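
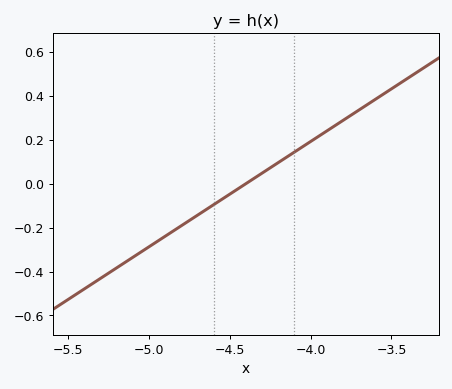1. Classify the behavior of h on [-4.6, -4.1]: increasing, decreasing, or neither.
increasing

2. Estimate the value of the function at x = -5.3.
-0.44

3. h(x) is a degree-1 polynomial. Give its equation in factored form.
y = 0.48(x + 4.4)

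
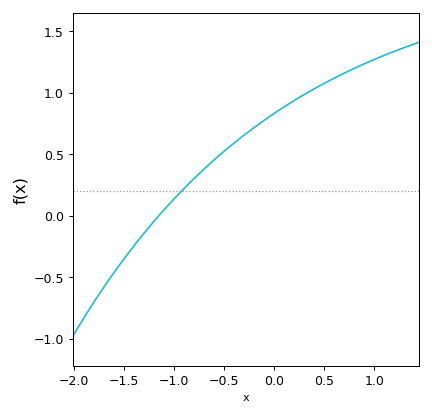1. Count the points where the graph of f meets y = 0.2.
1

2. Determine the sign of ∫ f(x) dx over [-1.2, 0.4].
positive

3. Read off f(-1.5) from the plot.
-0.353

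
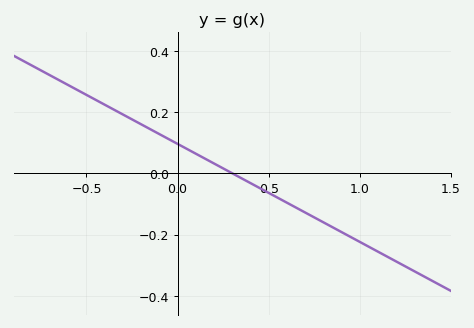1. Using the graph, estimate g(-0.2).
0.16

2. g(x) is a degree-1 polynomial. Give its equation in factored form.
y = -0.32(x - 0.3)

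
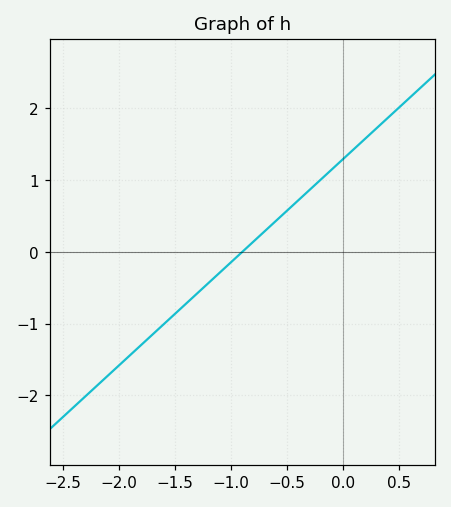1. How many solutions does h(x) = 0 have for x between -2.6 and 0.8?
1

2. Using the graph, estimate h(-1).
-0.144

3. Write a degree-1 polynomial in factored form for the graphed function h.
y = 1.44(x + 0.9)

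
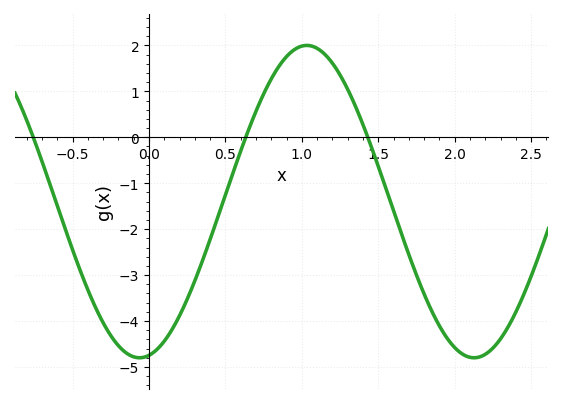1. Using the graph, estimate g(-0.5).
-2.5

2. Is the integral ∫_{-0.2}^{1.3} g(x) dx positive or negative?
negative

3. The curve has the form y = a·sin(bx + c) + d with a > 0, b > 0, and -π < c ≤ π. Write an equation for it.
y = 3.4sin(2.9x - 1.4) - 1.4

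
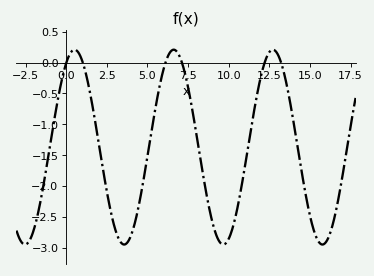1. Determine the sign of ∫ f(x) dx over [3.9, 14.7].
negative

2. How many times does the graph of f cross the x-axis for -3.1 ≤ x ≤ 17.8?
6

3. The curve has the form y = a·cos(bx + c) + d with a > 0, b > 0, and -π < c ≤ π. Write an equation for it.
y = 1.58cos(1x - 0.53) - 1.37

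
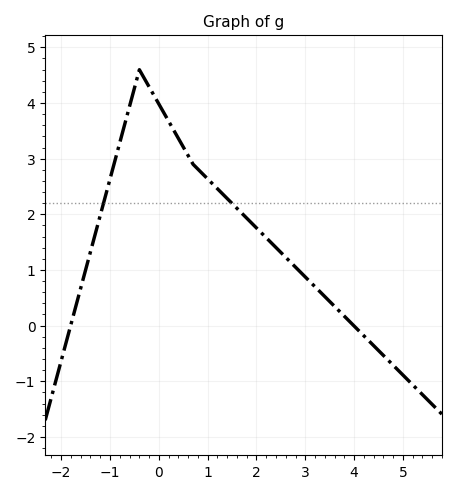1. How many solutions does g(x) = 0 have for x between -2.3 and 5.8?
2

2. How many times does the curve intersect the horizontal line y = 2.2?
2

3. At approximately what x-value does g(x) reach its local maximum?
-0.399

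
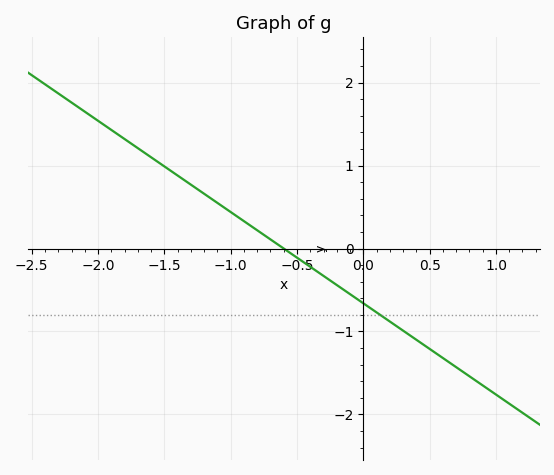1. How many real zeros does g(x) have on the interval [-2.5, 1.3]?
1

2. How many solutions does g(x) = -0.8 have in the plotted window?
1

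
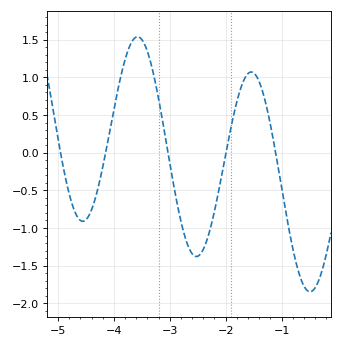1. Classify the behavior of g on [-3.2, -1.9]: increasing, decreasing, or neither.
neither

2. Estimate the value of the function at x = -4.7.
-0.8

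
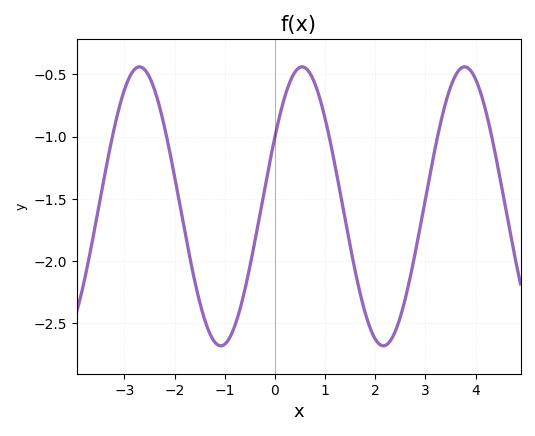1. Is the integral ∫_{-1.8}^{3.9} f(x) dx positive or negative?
negative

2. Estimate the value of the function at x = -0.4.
-1.85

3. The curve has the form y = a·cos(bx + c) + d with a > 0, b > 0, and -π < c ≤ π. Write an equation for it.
y = 1.12cos(1.9x - 1) - 1.56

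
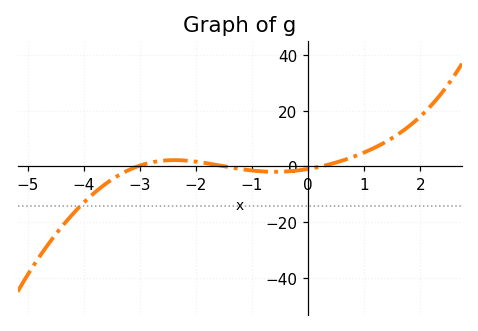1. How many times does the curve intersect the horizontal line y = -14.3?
1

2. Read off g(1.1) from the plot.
6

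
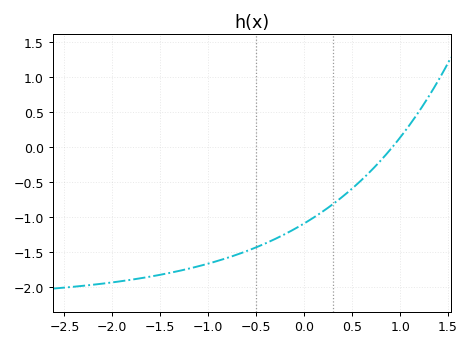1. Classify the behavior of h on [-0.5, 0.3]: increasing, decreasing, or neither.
increasing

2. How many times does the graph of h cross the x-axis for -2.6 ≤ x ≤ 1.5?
1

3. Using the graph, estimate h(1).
0.139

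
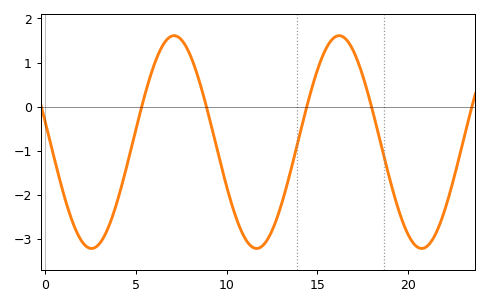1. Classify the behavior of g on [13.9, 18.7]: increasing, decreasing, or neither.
neither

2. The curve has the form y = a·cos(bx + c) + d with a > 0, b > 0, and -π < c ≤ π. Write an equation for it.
y = 2.41cos(0.69x + 1.38) - 0.8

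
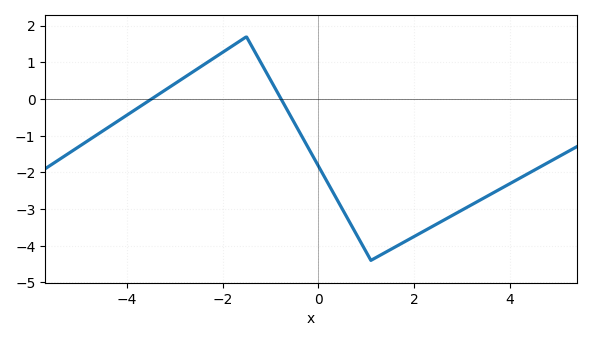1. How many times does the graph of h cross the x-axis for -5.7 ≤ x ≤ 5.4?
2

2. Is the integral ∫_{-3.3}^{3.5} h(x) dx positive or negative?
negative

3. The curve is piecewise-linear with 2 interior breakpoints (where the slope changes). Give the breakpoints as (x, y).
(-1.5, 1.7); (1.1, -4.4)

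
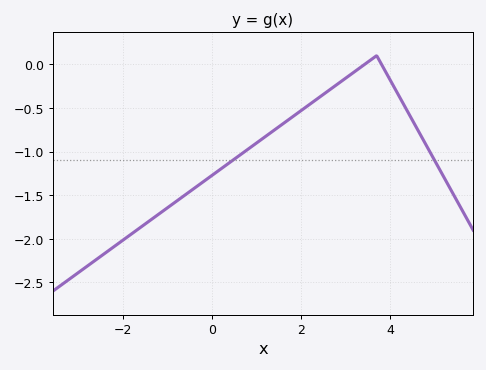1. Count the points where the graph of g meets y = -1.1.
2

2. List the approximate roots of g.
3.43, 3.81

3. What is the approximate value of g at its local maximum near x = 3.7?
0.1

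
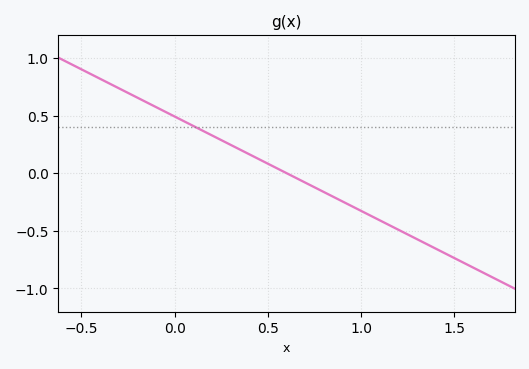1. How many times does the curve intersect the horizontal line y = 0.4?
1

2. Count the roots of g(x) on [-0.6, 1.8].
1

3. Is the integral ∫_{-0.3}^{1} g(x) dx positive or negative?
positive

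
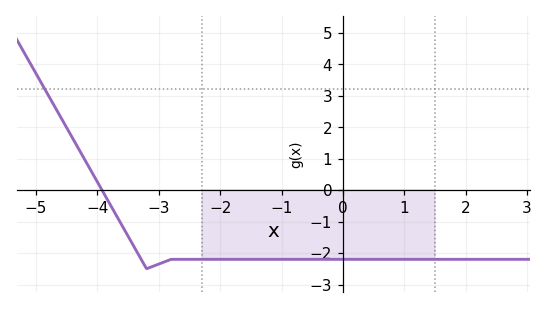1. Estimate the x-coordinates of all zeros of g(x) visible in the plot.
-3.93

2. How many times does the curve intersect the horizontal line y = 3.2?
1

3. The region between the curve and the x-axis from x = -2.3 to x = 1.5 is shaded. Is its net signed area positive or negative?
negative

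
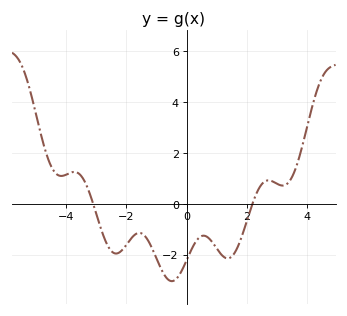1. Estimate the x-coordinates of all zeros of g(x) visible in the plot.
-3, 2.2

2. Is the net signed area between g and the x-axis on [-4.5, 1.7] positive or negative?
negative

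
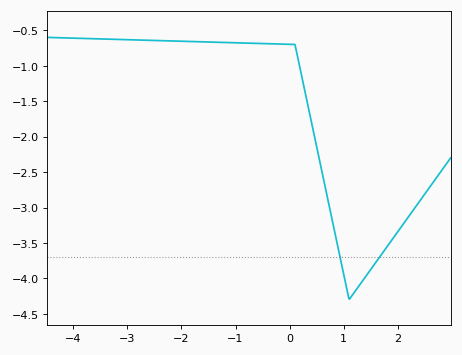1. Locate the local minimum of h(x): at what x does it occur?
1.1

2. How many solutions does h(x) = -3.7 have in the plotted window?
2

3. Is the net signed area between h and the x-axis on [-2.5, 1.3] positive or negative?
negative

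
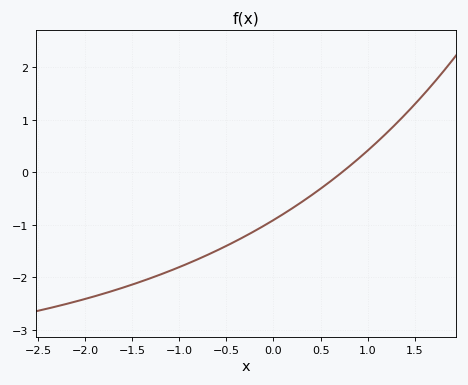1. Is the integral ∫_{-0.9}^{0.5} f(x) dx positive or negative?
negative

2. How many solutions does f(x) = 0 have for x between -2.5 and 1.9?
1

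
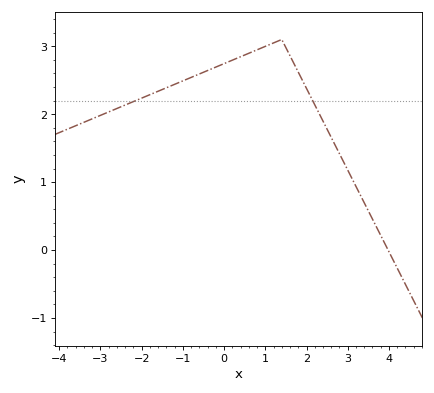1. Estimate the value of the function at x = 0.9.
3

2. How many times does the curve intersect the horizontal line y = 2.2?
2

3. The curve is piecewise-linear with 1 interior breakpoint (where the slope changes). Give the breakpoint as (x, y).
(1.4, 3.1)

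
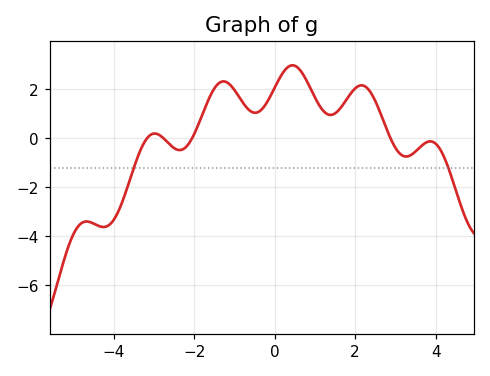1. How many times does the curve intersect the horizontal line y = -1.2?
2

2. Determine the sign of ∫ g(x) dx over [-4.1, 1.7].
positive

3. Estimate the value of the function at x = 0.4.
3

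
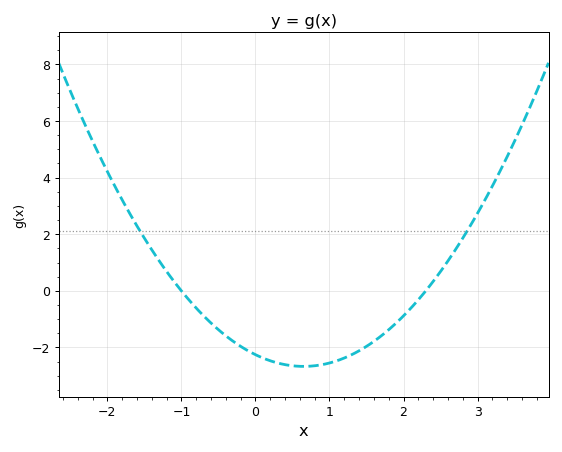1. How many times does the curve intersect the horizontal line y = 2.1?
2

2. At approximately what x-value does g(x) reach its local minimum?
0.6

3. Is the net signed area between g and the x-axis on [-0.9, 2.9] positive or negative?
negative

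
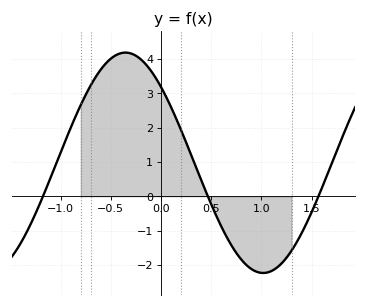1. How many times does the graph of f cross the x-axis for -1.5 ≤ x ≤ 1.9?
3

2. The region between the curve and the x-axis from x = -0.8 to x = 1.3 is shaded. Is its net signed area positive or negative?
positive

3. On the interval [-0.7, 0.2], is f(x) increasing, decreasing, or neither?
neither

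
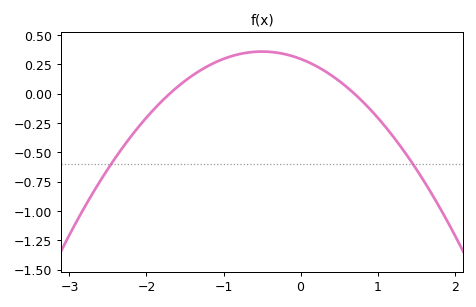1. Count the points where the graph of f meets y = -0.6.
2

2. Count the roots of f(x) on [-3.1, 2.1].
2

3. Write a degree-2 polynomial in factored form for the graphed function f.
y = -0.25(x + 1.7)(x - 0.7)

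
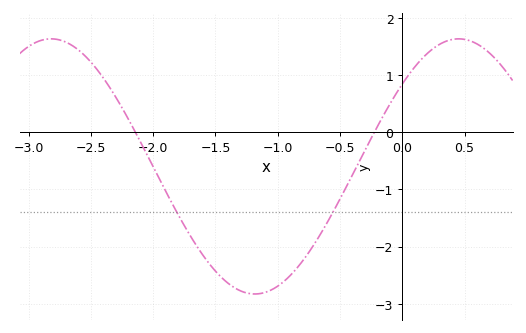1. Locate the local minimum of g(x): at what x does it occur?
-1.18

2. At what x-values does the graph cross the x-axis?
-2.14, -0.224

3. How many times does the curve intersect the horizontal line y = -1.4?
2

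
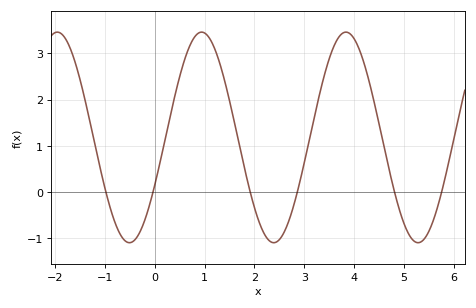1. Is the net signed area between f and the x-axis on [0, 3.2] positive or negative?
positive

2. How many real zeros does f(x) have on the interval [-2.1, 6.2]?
6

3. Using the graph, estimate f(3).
0.633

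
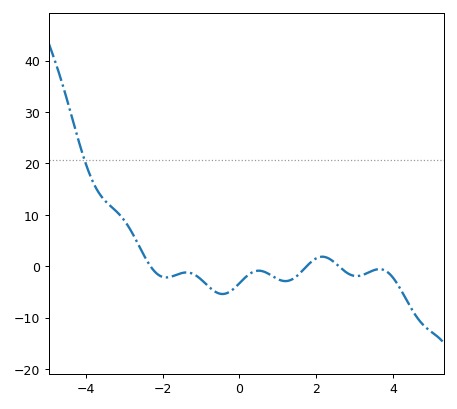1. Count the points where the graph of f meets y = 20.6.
1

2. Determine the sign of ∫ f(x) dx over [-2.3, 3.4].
negative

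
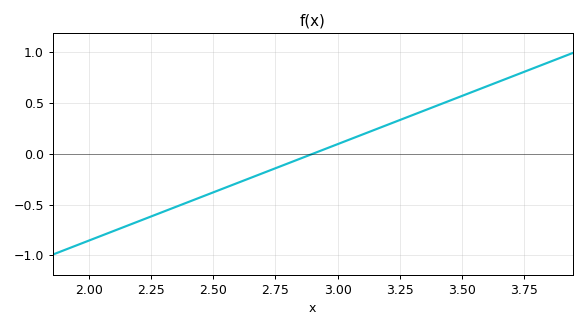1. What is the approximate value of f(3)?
0.1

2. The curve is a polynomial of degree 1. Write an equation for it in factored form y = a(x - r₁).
y = 0.95(x - 2.9)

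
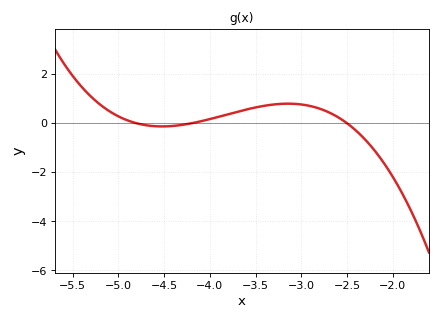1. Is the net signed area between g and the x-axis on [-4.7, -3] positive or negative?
positive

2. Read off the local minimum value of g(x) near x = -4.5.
-0.2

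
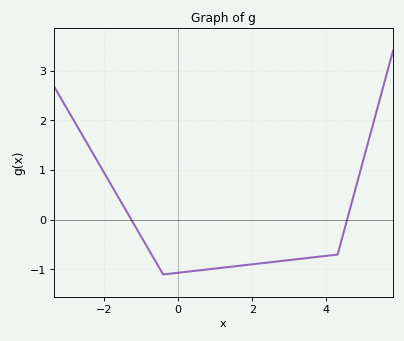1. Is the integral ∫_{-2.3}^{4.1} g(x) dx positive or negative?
negative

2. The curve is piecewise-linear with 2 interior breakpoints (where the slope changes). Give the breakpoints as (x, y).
(-0.4, -1.1); (4.3, -0.7)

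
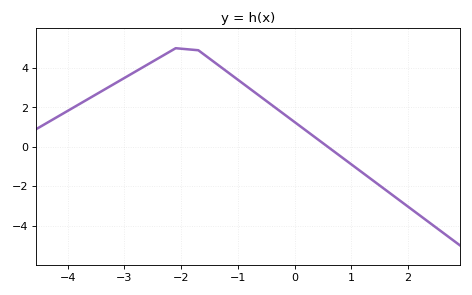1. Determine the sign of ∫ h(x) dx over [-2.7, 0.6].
positive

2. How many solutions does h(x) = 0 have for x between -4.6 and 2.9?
1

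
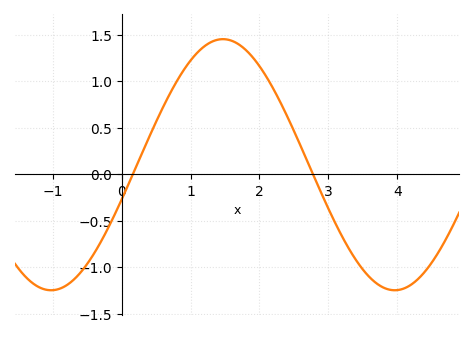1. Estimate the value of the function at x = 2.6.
0.297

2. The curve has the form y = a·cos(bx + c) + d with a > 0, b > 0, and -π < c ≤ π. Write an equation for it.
y = 1.35cos(1.26x - 1.85) + 0.1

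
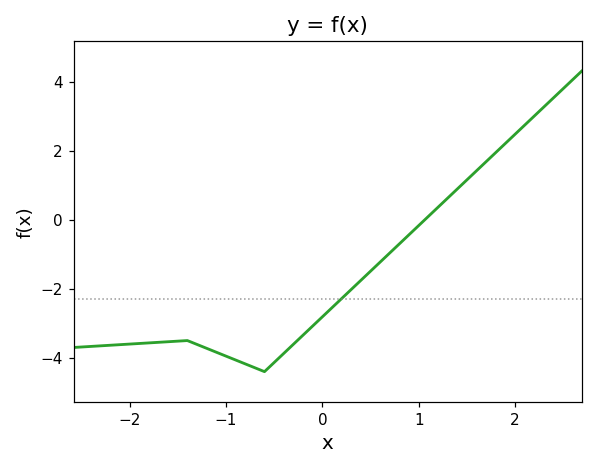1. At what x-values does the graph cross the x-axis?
1.06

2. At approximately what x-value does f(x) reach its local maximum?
-1.4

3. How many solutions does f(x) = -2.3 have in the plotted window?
1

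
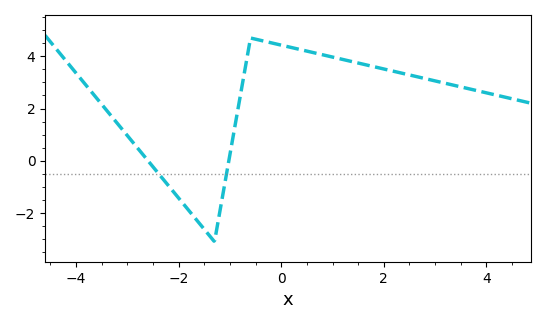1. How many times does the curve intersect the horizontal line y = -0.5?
2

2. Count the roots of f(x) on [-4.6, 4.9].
2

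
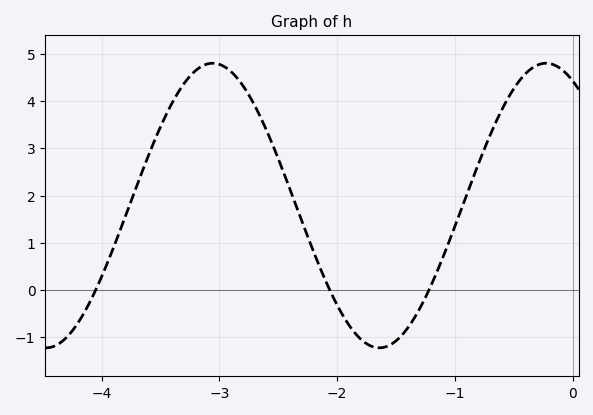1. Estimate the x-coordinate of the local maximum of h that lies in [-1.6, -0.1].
-0.2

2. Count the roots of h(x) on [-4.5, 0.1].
3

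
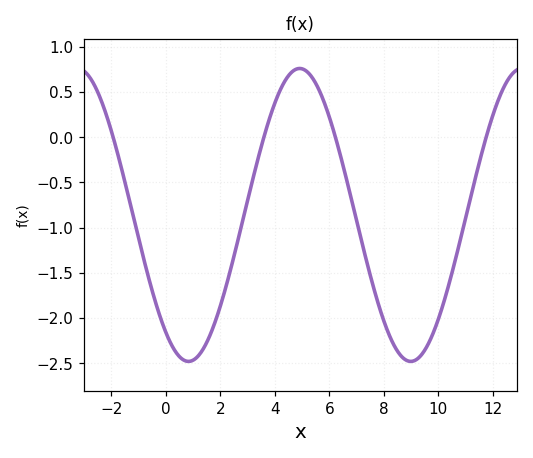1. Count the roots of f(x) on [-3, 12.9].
4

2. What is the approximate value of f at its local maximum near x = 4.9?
0.75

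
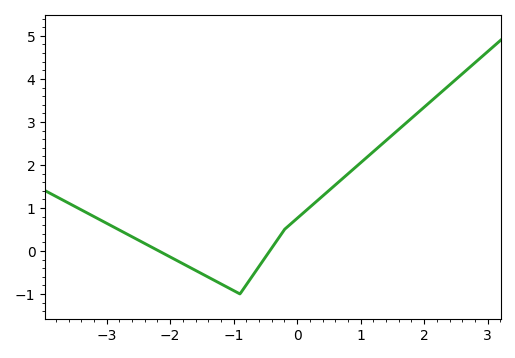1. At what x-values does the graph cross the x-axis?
-2.2, -0.4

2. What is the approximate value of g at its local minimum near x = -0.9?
-1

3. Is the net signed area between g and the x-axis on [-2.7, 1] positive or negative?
positive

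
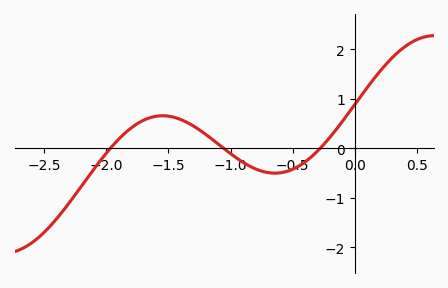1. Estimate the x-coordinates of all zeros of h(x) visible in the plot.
-1.95, -1.05, -0.3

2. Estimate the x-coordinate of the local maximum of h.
-1.55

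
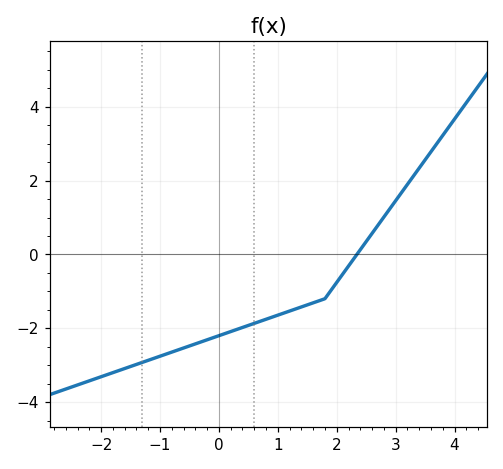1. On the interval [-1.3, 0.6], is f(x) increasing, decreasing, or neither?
increasing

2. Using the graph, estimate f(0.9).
-1.7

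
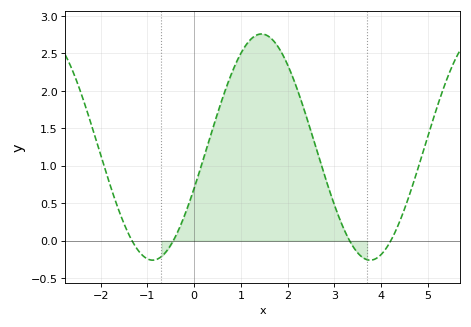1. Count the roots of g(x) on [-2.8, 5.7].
4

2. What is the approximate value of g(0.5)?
1.7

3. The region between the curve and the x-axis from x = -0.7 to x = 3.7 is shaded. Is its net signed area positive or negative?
positive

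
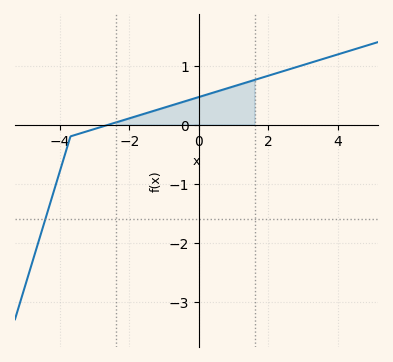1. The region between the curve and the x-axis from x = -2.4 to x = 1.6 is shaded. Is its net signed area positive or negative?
positive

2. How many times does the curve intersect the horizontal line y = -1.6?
1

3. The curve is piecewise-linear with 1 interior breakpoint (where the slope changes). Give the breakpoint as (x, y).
(-3.7, -0.2)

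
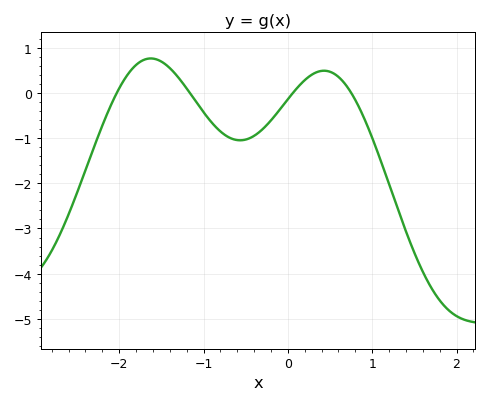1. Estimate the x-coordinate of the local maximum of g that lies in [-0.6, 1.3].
0.4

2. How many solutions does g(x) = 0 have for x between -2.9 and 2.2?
4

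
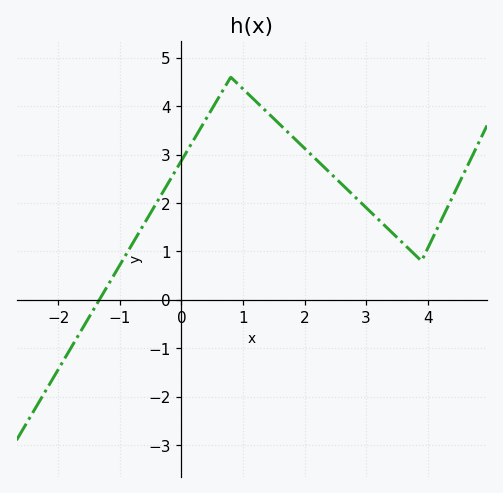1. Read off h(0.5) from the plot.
4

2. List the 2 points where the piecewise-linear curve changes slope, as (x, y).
(0.8, 4.6); (3.9, 0.8)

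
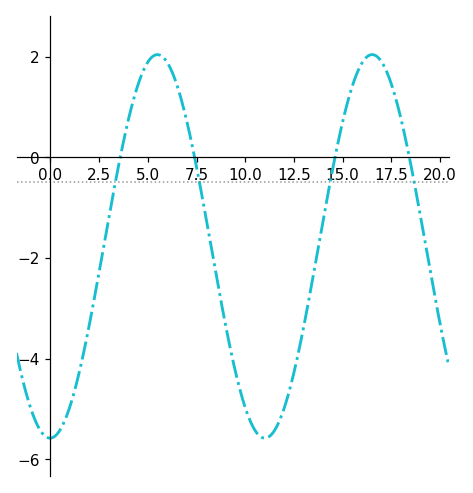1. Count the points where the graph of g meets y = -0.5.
4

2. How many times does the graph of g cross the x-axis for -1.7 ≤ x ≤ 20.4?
4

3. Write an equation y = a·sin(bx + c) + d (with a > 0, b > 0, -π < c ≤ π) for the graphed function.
y = 3.81sin(0.57x - 1.6) - 1.77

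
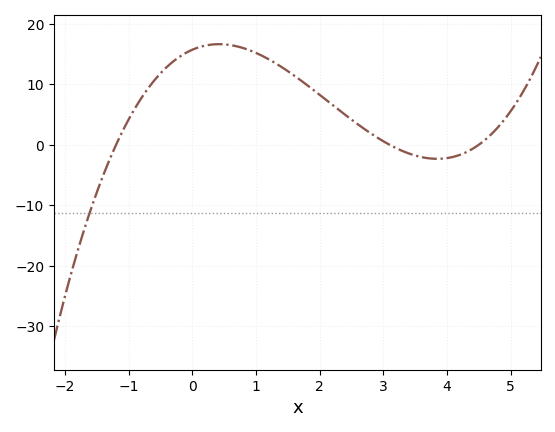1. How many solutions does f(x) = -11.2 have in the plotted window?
1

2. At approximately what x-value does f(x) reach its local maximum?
0.4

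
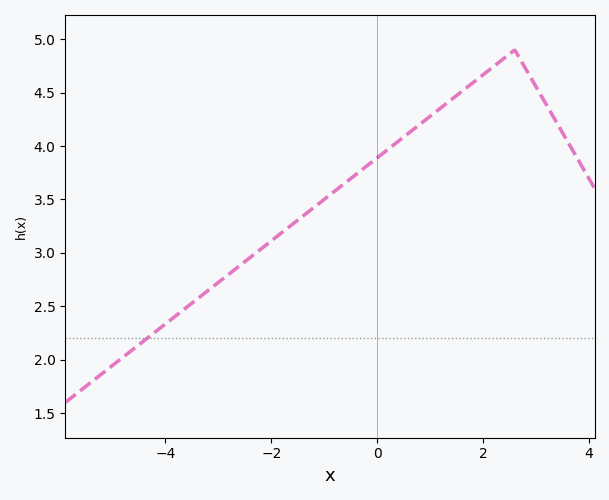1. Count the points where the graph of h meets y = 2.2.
1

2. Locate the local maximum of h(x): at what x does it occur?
2.6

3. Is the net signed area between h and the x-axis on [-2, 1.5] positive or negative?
positive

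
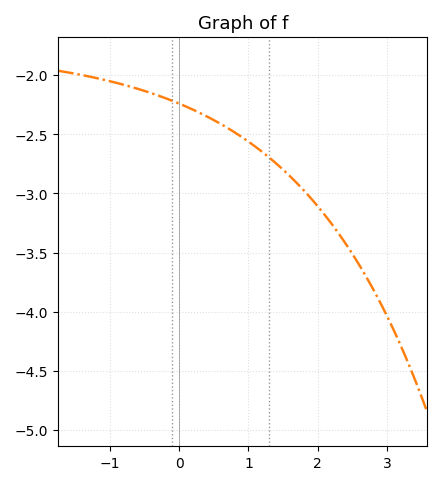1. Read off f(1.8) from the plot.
-2.95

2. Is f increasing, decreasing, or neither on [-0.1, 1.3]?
decreasing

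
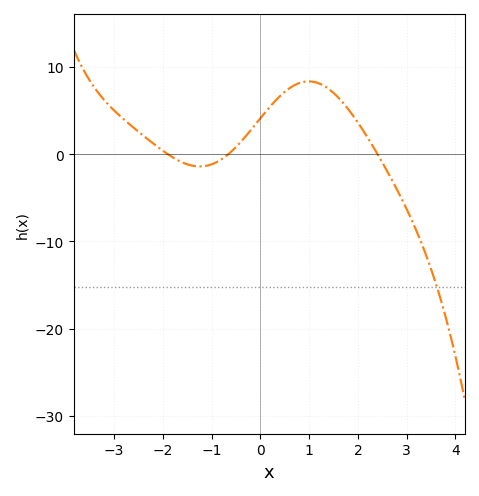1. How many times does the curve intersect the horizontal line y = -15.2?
1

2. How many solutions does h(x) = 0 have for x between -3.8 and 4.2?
3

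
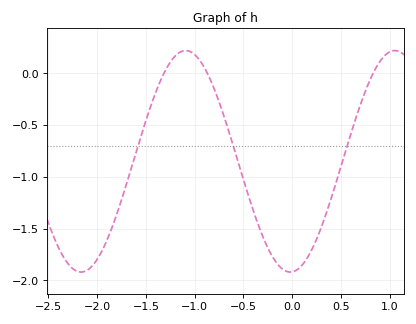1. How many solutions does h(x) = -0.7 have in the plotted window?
3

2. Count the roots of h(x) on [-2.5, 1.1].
3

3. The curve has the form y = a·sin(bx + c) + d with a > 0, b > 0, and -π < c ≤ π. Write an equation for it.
y = 1.07sin(2.9x - 1.5) - 0.85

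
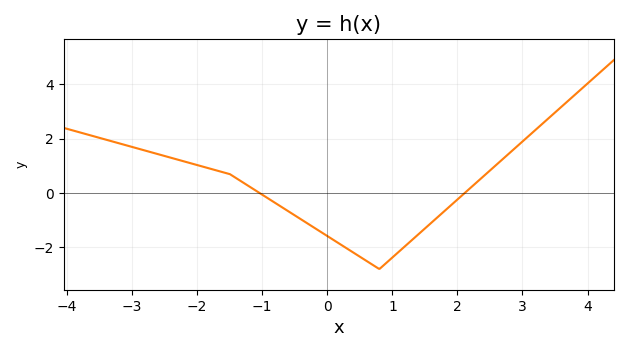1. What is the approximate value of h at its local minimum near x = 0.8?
-2.8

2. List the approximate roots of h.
-1, 2.2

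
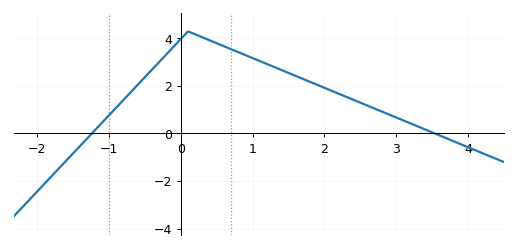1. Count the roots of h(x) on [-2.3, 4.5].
2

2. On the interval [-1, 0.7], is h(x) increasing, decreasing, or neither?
neither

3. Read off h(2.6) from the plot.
1.2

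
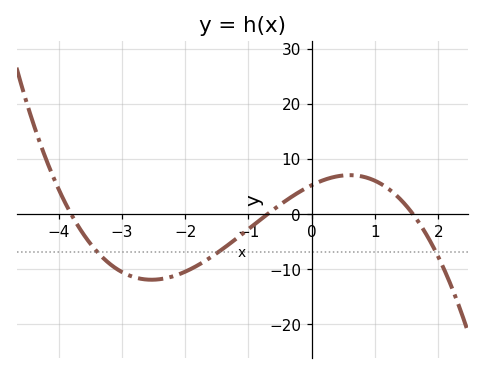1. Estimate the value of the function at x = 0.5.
7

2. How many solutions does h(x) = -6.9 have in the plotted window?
3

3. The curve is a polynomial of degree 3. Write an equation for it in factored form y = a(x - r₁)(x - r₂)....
y = -1.24(x + 3.8)(x + 0.7)(x - 1.6)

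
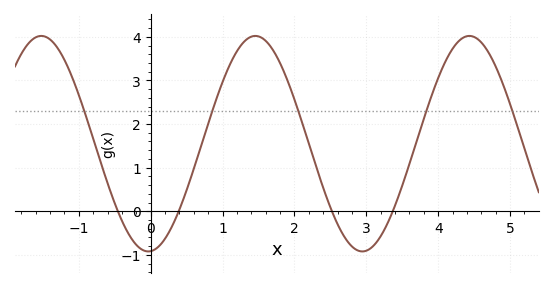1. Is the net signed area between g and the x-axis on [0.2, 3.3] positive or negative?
positive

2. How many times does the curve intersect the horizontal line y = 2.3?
5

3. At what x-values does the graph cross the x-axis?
-0.456, 0.39, 2.52, 3.37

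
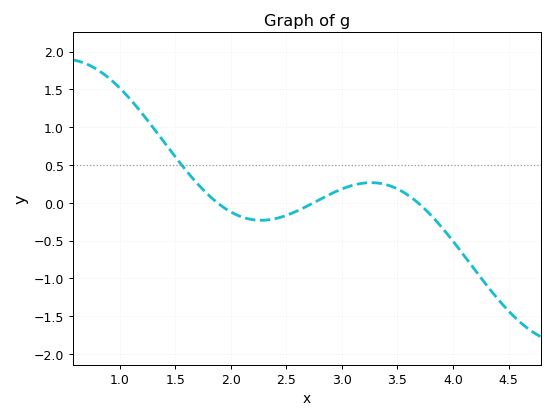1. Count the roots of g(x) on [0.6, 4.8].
3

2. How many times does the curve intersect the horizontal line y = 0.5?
1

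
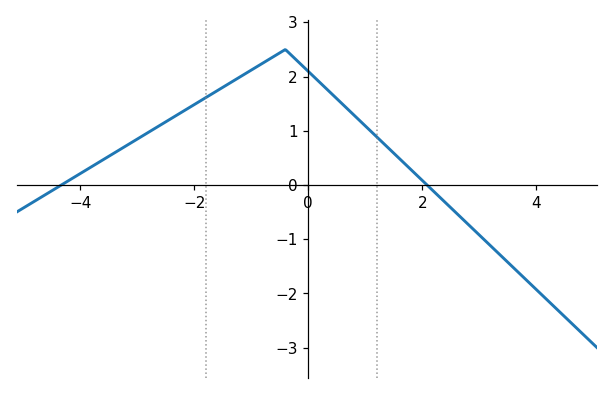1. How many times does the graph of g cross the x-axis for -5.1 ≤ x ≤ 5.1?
2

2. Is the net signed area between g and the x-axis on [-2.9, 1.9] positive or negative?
positive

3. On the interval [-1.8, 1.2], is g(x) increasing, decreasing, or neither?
neither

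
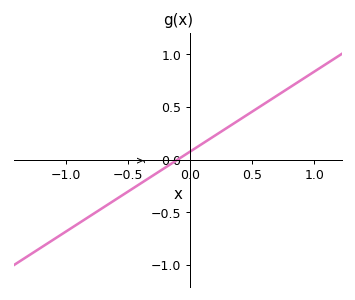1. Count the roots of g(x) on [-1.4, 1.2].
1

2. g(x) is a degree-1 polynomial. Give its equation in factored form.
y = 0.76(x + 0.1)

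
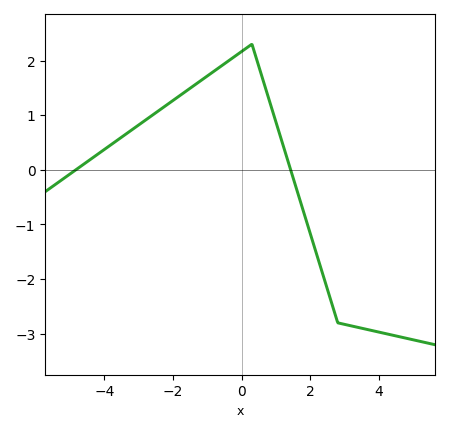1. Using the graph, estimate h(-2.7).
1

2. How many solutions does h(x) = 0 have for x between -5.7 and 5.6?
2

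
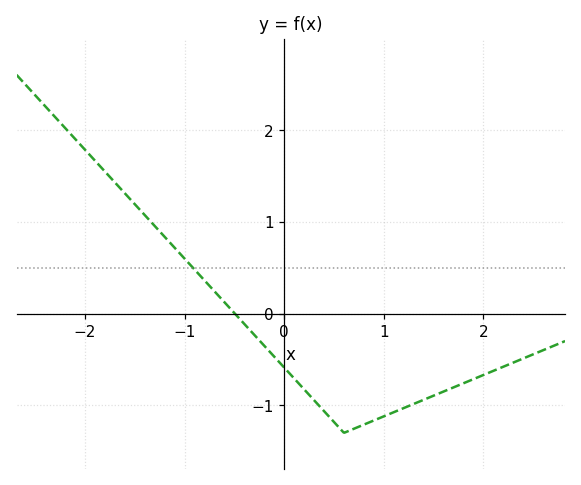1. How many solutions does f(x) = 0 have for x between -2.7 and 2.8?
1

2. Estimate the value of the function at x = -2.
1.78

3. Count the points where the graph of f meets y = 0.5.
1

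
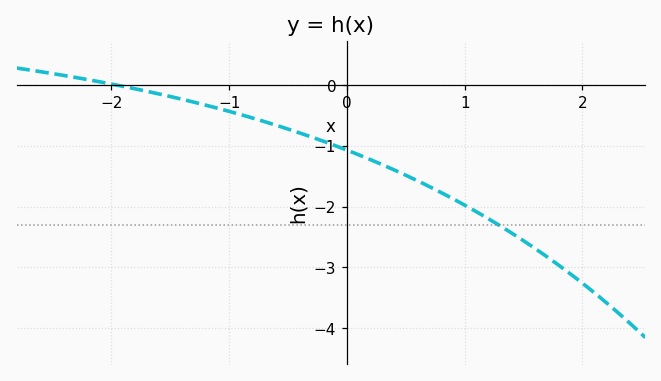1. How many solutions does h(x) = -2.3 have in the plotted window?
1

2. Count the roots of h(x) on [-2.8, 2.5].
1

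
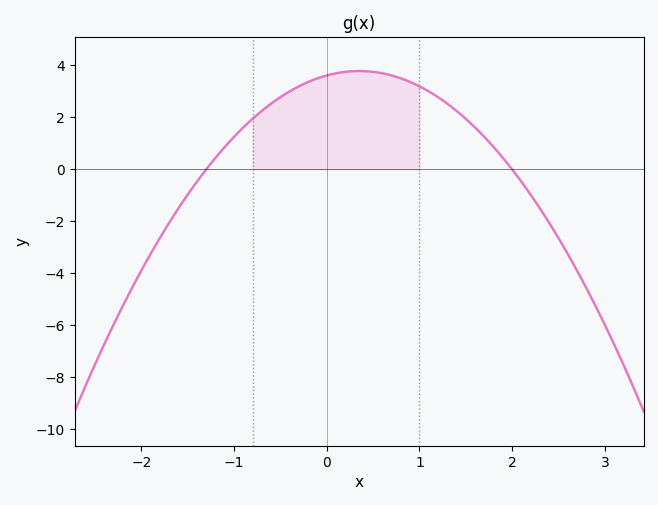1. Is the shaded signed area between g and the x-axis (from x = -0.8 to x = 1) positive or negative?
positive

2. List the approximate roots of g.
-1.3, 2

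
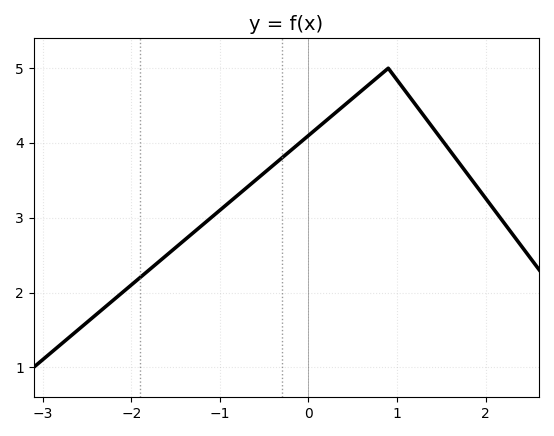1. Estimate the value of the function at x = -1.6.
2.5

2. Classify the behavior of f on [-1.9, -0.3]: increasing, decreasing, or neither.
increasing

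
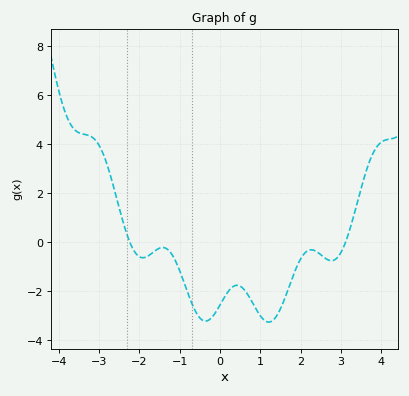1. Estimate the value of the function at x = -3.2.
4.4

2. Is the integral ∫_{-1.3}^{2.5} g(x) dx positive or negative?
negative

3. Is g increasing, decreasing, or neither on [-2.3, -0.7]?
neither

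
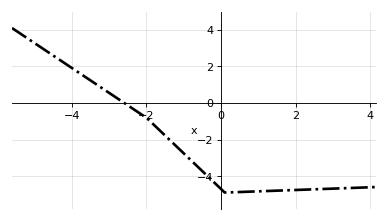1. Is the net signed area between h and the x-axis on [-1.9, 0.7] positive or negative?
negative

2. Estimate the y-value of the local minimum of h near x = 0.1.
-4.8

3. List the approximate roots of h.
-2.6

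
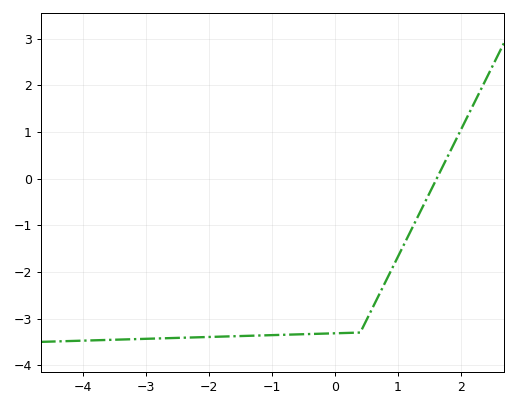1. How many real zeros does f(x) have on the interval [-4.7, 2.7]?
1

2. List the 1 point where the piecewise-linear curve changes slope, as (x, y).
(0.4, -3.3)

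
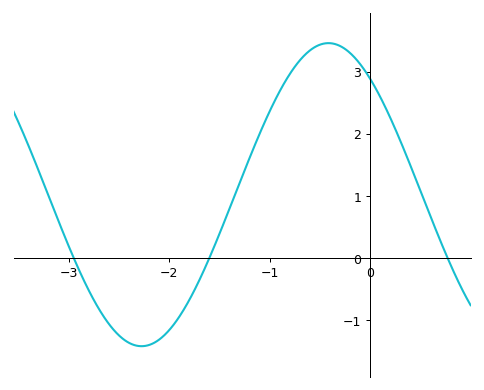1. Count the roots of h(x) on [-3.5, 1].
3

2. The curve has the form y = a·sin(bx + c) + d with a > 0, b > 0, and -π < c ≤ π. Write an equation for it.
y = 2.44sin(1.69x + 2.27) + 1.02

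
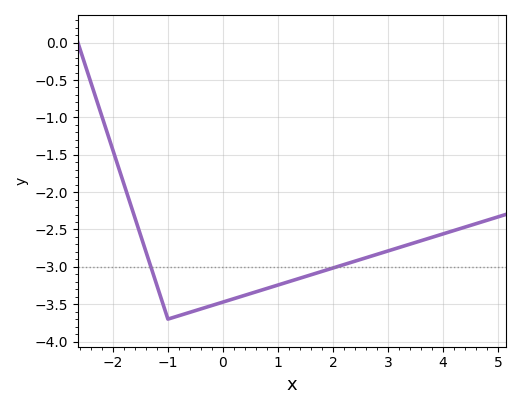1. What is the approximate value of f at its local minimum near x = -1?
-3.7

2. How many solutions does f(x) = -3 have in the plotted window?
2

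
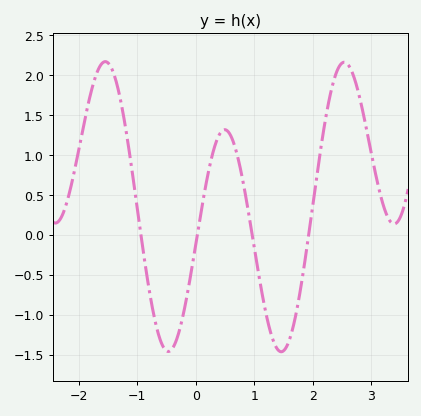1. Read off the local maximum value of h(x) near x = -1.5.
2.15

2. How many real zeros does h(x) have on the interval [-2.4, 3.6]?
4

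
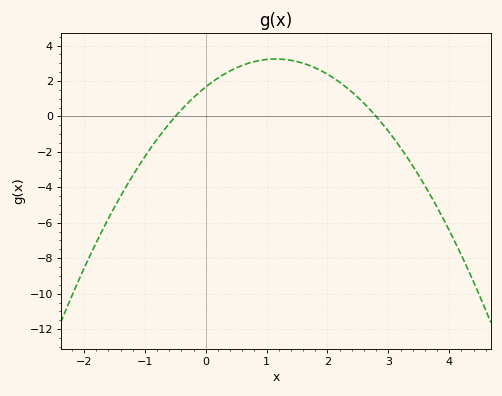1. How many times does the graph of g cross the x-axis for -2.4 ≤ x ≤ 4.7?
2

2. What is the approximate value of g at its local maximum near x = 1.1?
3.24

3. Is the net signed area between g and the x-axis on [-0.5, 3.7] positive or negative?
positive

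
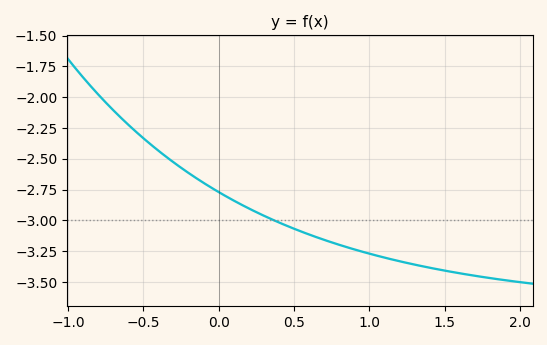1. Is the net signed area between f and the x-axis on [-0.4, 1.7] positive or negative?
negative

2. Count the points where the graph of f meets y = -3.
1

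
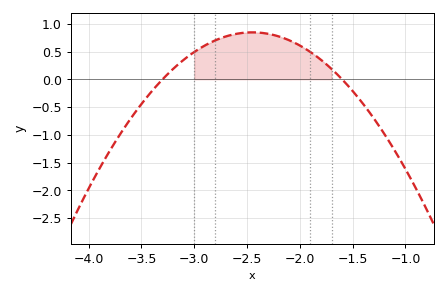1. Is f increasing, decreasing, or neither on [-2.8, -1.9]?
neither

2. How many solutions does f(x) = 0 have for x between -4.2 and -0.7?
2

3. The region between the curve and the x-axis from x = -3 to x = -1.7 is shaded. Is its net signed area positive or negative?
positive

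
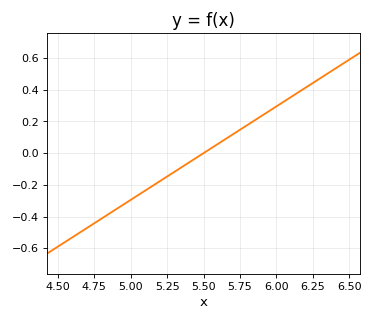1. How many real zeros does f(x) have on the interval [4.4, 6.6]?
1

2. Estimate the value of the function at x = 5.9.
0.24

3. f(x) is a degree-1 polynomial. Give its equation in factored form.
y = 0.59(x - 5.5)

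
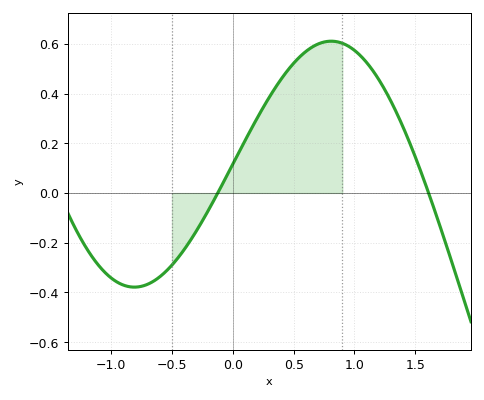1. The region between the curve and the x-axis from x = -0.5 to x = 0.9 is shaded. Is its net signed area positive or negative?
positive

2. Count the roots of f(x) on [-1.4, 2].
2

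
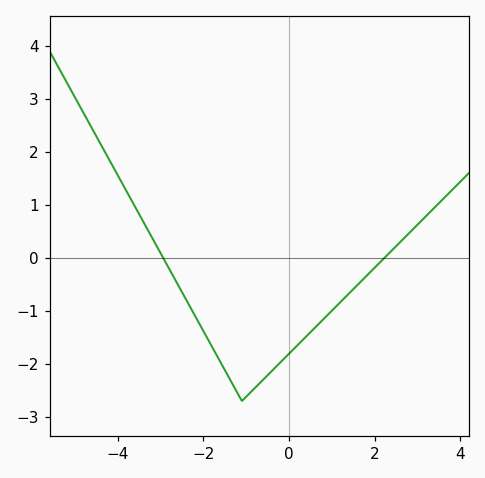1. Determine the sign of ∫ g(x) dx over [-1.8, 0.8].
negative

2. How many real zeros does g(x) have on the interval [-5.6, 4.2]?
2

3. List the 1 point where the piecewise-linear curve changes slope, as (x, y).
(-1.1, -2.7)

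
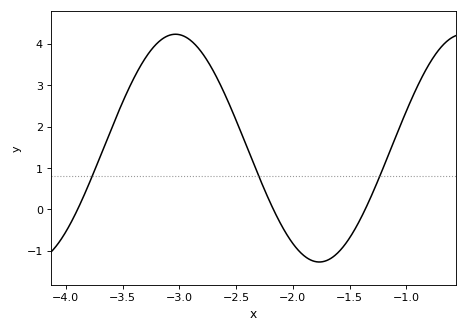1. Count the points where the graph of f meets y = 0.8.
3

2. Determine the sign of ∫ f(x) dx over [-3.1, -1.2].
positive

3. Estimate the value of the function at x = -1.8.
-1.26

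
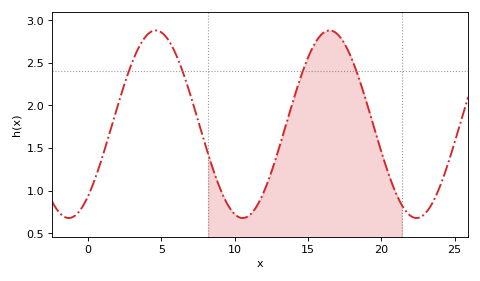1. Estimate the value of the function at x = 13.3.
1.66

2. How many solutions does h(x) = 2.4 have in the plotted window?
4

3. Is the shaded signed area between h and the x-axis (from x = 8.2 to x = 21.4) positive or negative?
positive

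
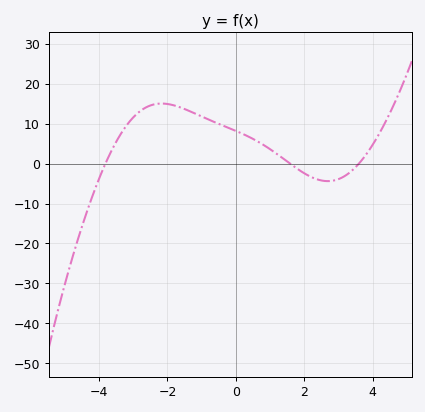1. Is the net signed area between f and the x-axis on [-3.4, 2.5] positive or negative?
positive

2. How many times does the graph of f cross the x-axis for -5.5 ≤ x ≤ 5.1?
3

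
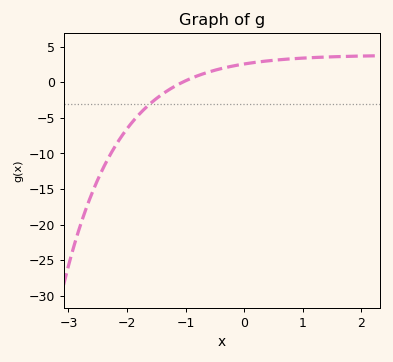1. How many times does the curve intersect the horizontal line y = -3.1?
1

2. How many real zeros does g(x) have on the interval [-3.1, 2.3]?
1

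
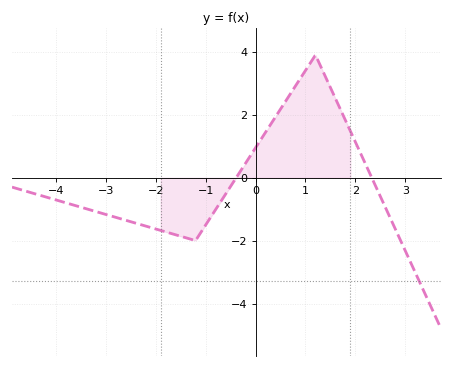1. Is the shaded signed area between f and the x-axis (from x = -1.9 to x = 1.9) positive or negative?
positive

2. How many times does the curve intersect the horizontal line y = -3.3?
1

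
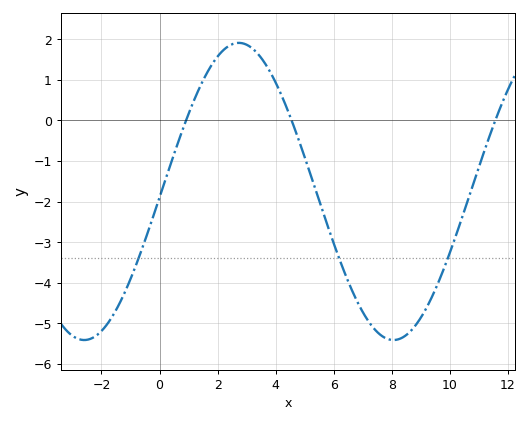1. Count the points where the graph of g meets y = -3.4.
3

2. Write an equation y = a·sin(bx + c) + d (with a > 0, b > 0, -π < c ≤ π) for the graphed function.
y = 3.66sin(0.59x - 0.04) - 1.75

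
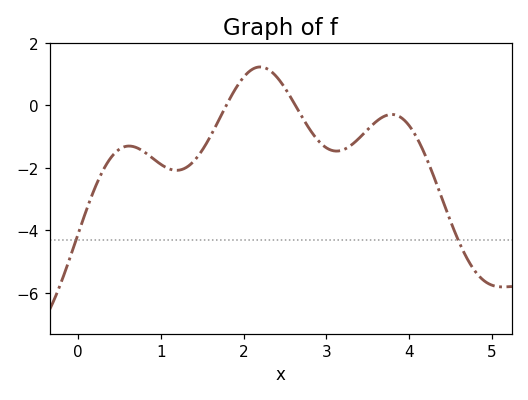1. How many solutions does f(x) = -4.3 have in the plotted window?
2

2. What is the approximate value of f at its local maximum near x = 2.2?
1.2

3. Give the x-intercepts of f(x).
1.8, 2.6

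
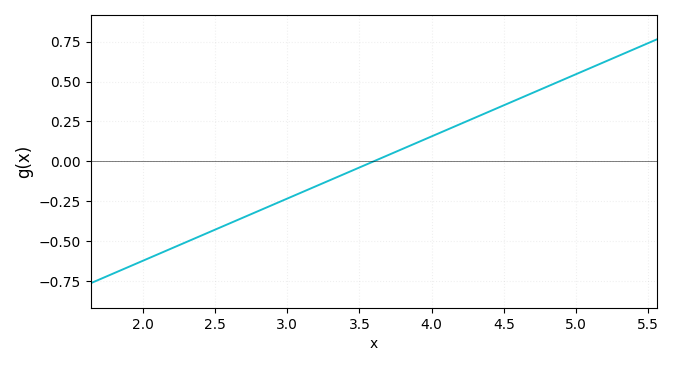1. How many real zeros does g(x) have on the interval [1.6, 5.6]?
1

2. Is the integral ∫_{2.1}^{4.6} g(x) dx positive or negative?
negative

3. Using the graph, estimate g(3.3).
-0.117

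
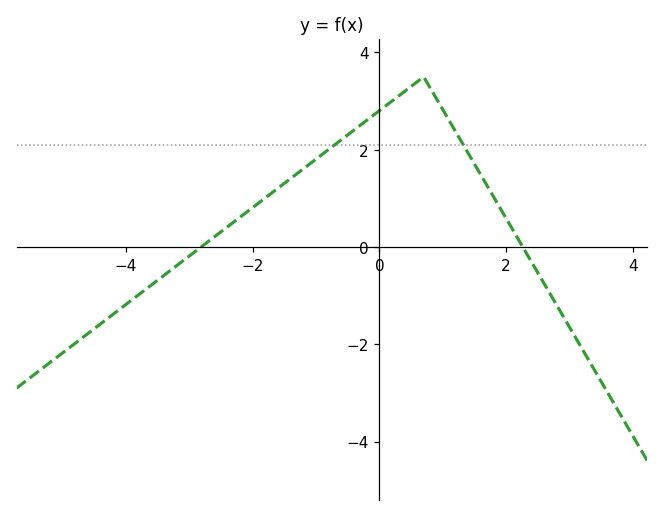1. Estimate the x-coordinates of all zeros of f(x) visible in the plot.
-2.8, 2.2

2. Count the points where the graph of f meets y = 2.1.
2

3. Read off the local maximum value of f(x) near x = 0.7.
3.4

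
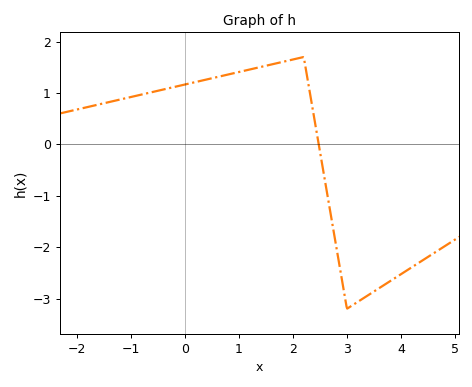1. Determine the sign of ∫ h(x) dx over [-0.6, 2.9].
positive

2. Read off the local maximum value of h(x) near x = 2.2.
1.7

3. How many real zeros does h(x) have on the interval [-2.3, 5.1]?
1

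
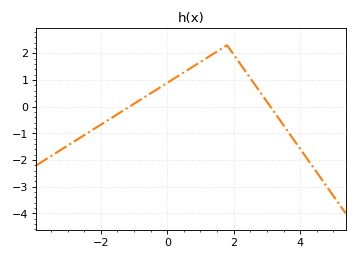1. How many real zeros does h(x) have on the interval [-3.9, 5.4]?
2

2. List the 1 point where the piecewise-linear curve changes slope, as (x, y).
(1.8, 2.3)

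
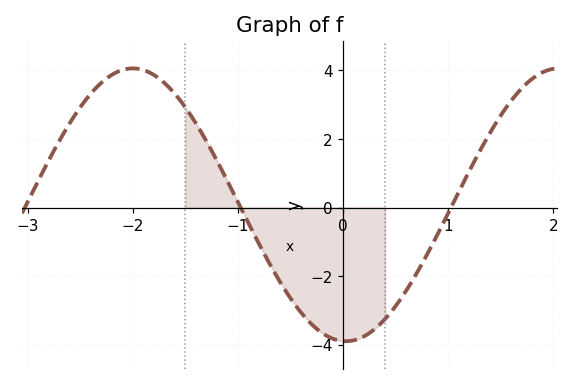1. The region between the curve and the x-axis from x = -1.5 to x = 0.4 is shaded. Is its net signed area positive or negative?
negative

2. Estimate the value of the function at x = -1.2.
1.4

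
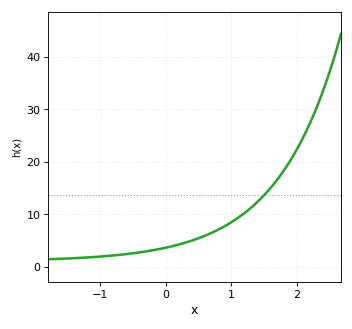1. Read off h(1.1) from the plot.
9.25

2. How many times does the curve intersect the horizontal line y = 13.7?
1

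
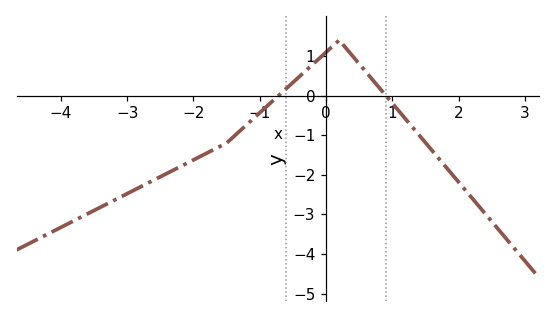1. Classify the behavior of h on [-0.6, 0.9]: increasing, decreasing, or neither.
neither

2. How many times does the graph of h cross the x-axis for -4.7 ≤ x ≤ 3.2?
2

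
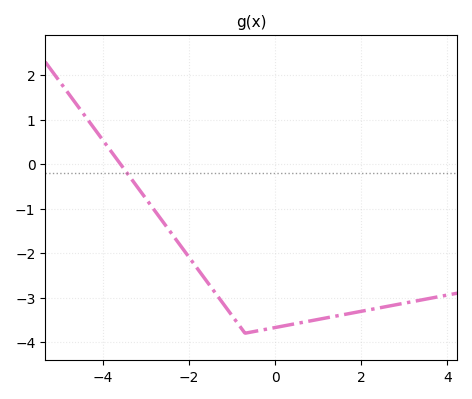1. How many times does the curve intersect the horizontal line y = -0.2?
1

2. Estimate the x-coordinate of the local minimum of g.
-0.698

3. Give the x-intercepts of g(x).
-3.59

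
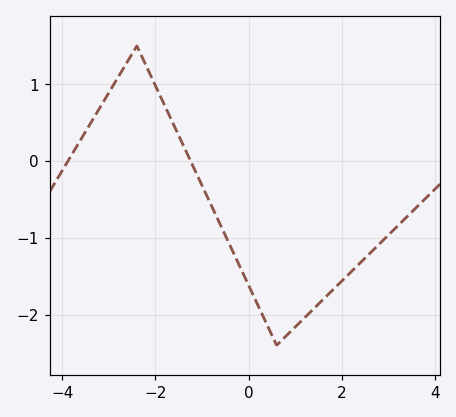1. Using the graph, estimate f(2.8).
-1.1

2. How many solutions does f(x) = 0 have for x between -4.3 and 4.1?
2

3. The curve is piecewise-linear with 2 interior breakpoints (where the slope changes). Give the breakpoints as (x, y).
(-2.4, 1.5); (0.6, -2.4)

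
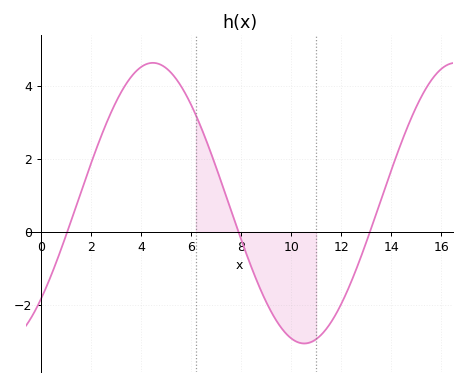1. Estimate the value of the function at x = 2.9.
3.4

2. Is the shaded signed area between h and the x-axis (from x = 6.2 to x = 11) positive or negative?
negative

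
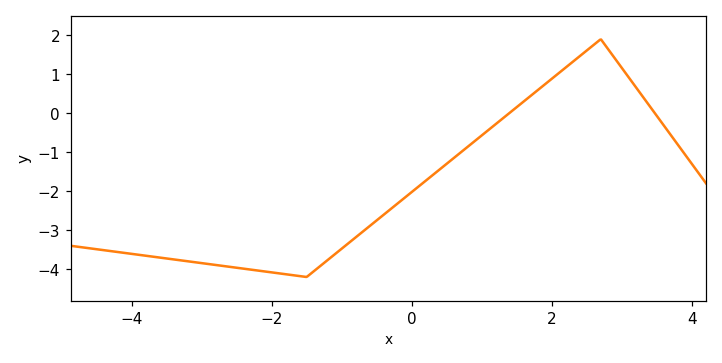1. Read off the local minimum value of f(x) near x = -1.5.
-4.2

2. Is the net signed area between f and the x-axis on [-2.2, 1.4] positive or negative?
negative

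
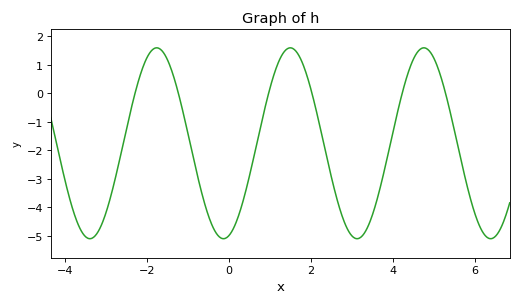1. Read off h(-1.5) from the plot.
1.2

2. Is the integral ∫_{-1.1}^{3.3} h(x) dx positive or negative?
negative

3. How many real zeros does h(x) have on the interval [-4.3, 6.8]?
6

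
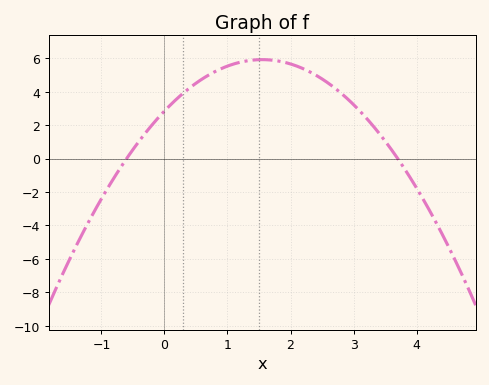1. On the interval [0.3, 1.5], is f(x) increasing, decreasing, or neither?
increasing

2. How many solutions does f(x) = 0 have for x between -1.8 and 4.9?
2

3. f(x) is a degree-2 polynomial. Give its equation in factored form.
y = -1.28(x + 0.6)(x - 3.7)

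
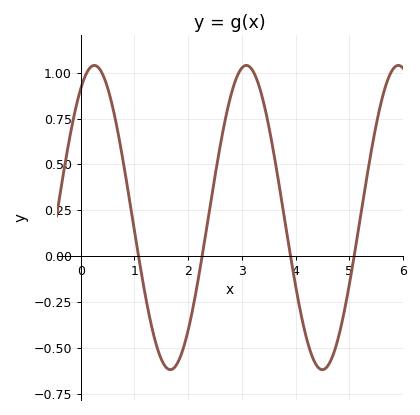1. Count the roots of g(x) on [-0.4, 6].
4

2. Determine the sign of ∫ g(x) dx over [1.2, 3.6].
positive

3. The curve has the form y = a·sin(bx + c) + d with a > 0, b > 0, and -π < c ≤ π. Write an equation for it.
y = 0.83sin(2.22x + 1.01) + 0.21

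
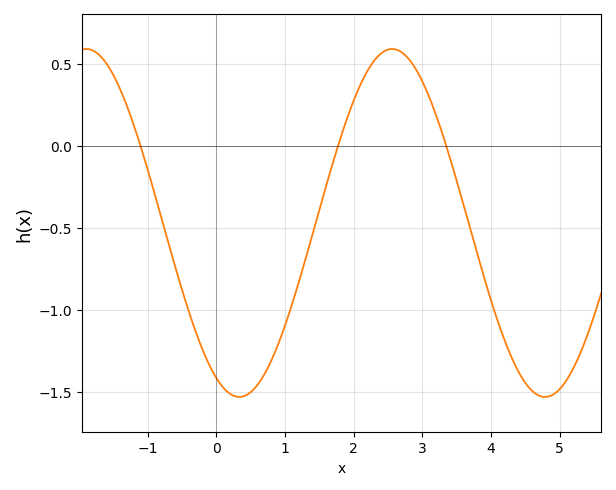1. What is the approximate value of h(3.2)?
0.188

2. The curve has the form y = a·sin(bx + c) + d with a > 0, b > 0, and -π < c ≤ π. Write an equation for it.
y = 1.06sin(1.41x - 2.04) - 0.47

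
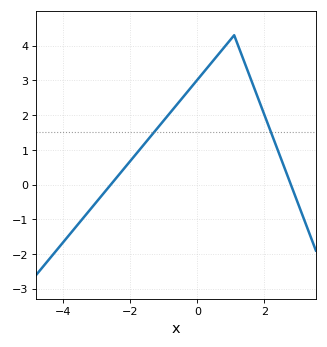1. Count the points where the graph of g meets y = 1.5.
2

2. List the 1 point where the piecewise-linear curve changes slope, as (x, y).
(1.1, 4.3)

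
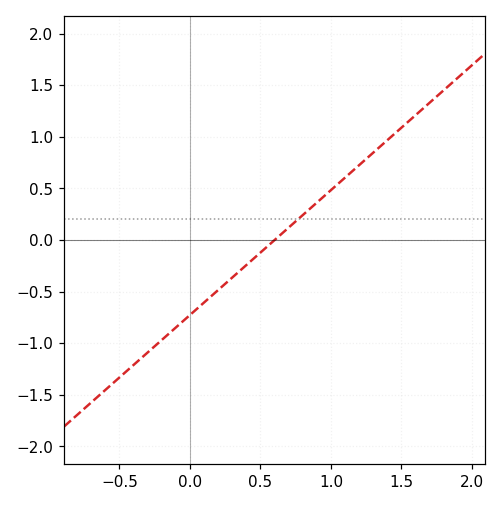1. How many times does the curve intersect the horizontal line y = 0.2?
1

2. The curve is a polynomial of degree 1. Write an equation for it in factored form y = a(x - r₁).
y = 1.21(x - 0.6)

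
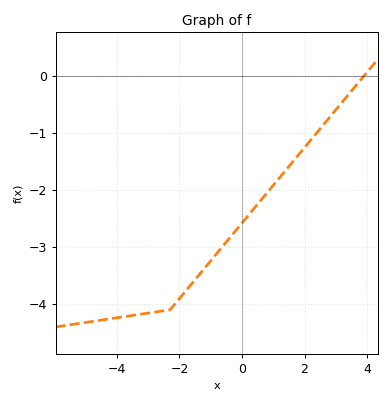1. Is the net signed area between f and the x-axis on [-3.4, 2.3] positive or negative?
negative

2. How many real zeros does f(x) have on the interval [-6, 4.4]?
1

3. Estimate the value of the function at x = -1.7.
-3.7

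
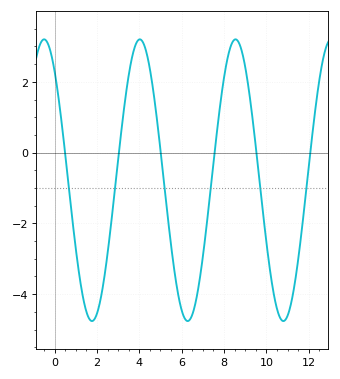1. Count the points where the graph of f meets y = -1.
6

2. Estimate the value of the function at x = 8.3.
2.97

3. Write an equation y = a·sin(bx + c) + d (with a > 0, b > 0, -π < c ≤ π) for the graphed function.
y = 3.98sin(1.39x + 2.26) - 0.78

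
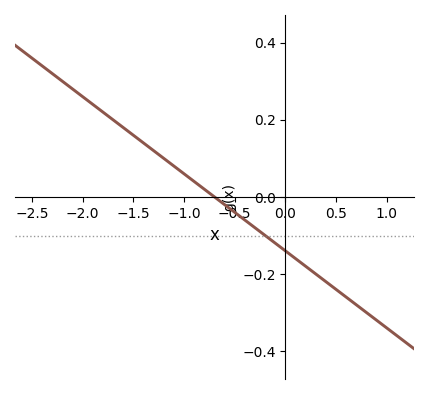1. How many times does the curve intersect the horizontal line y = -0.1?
1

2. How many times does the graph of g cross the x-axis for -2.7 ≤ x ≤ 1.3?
1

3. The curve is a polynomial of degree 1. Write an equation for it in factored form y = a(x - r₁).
y = -0.2(x + 0.7)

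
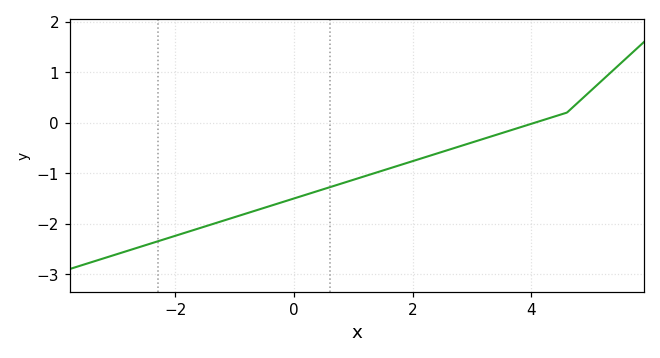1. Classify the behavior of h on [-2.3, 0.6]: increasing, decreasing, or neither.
increasing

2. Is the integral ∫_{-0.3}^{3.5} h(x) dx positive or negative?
negative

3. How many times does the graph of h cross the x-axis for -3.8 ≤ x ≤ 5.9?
1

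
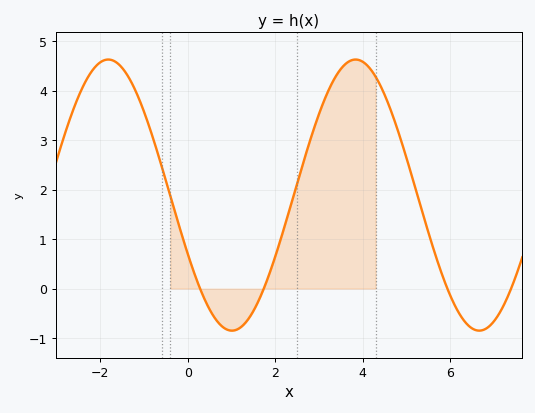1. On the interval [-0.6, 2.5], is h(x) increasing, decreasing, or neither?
neither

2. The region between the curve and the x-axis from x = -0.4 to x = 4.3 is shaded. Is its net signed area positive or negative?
positive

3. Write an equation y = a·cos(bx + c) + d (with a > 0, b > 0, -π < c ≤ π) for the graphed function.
y = 2.74cos(1.11x + 2.02) + 1.89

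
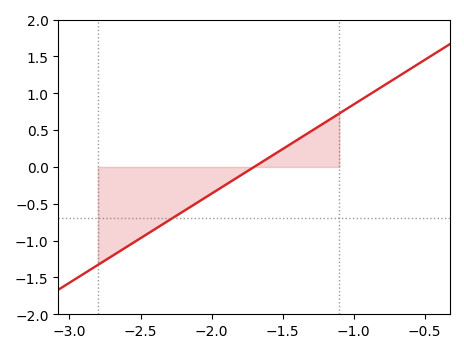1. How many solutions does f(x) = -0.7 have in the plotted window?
1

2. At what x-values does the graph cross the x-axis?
-1.7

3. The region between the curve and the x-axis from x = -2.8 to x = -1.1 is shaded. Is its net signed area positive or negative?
negative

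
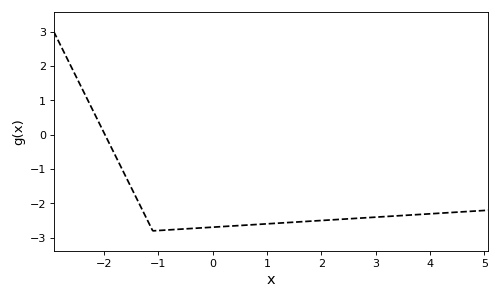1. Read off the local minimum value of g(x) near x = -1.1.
-2.8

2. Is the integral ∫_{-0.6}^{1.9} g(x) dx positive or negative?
negative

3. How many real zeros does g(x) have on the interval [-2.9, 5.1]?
1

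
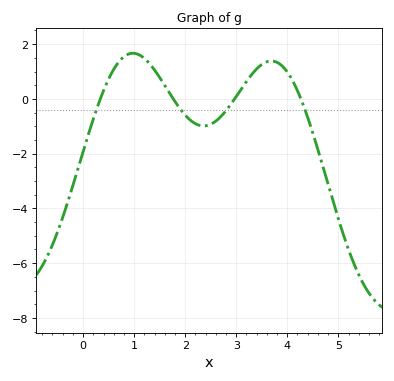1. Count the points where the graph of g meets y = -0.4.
4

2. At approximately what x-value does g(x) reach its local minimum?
2.36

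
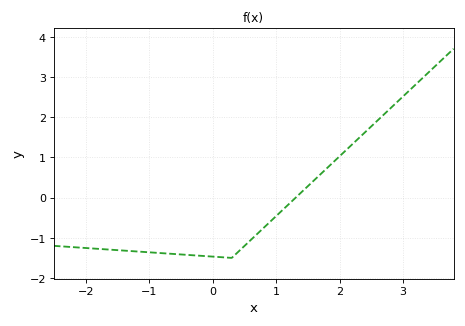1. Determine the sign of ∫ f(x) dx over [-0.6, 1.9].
negative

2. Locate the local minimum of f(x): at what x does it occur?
0.3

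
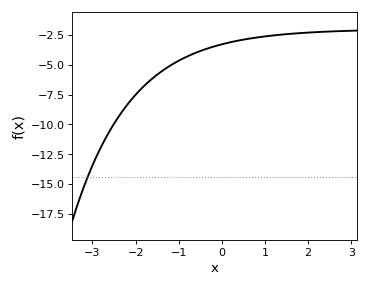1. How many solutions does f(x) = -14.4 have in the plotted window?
1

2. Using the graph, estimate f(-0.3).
-3.6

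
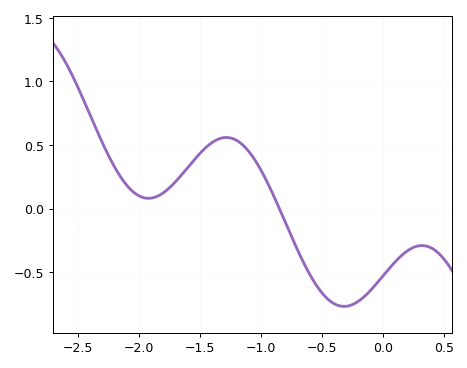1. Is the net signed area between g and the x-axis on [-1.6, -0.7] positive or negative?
positive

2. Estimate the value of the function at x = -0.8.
-0.1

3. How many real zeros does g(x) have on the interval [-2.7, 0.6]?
1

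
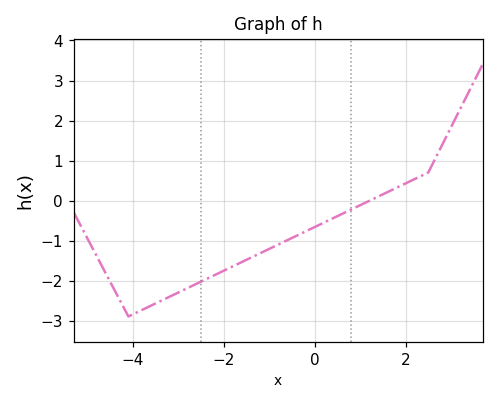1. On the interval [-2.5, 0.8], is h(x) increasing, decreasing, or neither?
increasing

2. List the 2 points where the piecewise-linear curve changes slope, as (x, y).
(-4.1, -2.9); (2.5, 0.7)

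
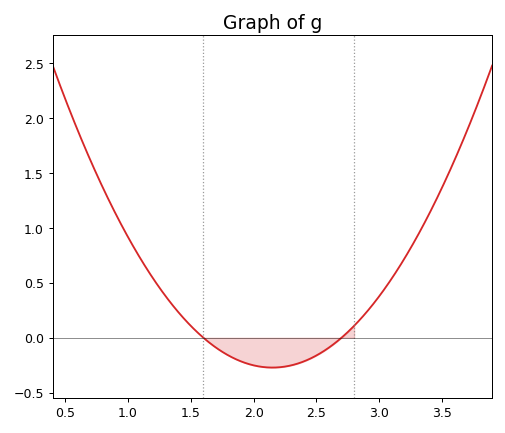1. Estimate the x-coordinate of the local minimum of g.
2.15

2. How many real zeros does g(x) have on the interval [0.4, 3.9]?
2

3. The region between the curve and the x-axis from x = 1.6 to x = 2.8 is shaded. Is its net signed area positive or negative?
negative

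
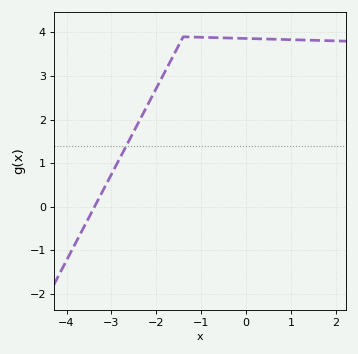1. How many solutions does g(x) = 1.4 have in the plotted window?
1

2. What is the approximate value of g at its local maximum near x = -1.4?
3.9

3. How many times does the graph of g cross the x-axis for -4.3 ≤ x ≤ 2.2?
1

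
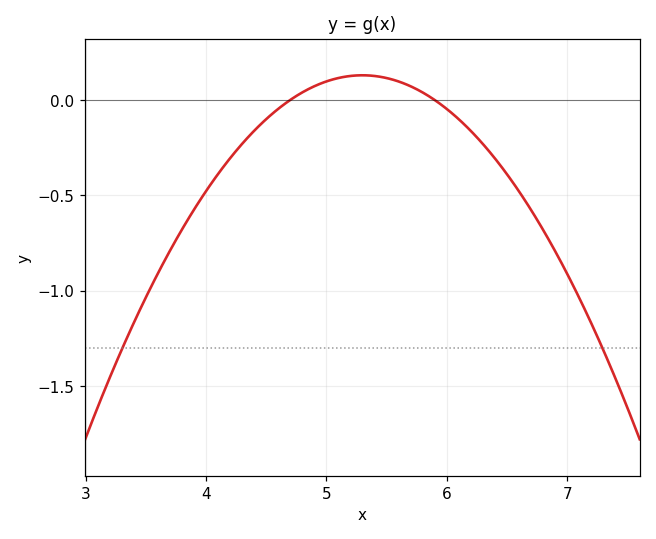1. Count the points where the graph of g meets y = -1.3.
2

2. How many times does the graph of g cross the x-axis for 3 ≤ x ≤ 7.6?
2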